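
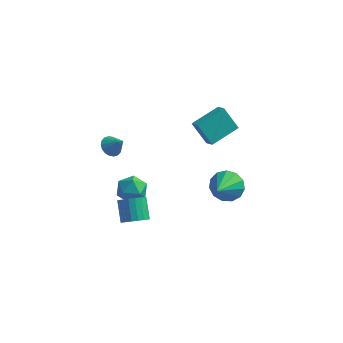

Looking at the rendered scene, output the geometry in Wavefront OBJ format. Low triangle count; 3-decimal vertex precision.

v 2.757 1.937 -2.28
v 3.618 1.622 -2.68
v 2.663 0.303 -1.2
v 3.755 1.918 -2.221
v 3.576 2.22 -1.78
v 3.136 2.432 -1.498
v 2.576 2.486 -1.464
v 2.074 2.366 -1.689
v 1.788 2.11 -2.102
v 1.81 1.799 -2.571
v 2.133 1.531 -2.948
v 2.654 1.392 -3.112
v 3.207 1.426 -3.013
v -2.306 -2.162 3.514
v -1.994 -1.627 3.352
v -1.594 -2.338 4.306
v -2.184 -1.535 3.543
v -2.397 -1.566 3.728
v -2.593 -1.715 3.871
v -2.732 -1.953 3.943
v -2.787 -2.233 3.93
v -2.746 -2.498 3.835
v -2.619 -2.697 3.676
v -2.429 -2.789 3.485
v -2.215 -2.758 3.299
v -2.019 -2.609 3.156
v -1.88 -2.371 3.084
v -1.826 -2.091 3.097
v -1.866 -1.826 3.193
v -2.146 2.093 -3.863
v -1.655 1.28 -3.983
v -3.185 1.34 -2.997
v -2.694 0.527 -3.117
v -2.326 1.234 -2.588
v -1.684 1.7 -3.123
v -3.156 0.92 -3.857
v -2.514 1.386 -4.392
v -2.28 0.555 -3.979
v -1.767 0.749 -3.194
v -3.073 1.871 -3.786
v -2.56 2.065 -3.001
v 1.42 2.519 0.597
v 1.888 2.024 1.035
v 0.527 2.763 1.828
v 0.996 2.269 2.266
v 2.464 3.931 1.074
v 2.933 3.437 1.512
v 1.572 4.176 2.305
v 2.04 3.681 2.743
v -1.54 -0.812 -4.015
v -0.971 -0.311 -4.2
v -1.452 0.593 -3.23
v -2.02 0.092 -3.045
v -1.228 -0.218 -4.414
v -1.709 0.685 -3.444
v -1.547 -0.243 -4.549
v -2.028 0.661 -3.578
v -1.864 -0.38 -4.578
v -2.345 0.523 -3.608
v -2.118 -0.603 -4.496
v -2.598 0.3 -3.526
v -2.256 -0.867 -4.318
v -2.737 0.036 -3.348
v -2.253 -1.12 -4.081
v -2.734 -0.217 -3.111
v -2.108 -1.313 -3.83
v -2.589 -0.409 -2.86
v -1.851 -1.405 -3.616
v -2.332 -0.502 -2.646
v -1.532 -1.381 -3.482
v -2.013 -0.477 -2.511
v -1.215 -1.243 -3.452
v -1.696 -0.34 -2.482
v -0.962 -1.02 -3.534
v -1.442 -0.117 -2.564
v -0.823 -0.756 -3.712
v -1.304 0.147 -2.742
v -0.826 -0.503 -3.949
v -1.307 0.4 -2.979
f 2 1 4
f 2 4 3
f 4 1 5
f 4 5 3
f 5 1 6
f 5 6 3
f 6 1 7
f 6 7 3
f 7 1 8
f 7 8 3
f 8 1 9
f 8 9 3
f 9 1 10
f 9 10 3
f 10 1 11
f 10 11 3
f 11 1 12
f 11 12 3
f 12 1 13
f 12 13 3
f 13 1 2
f 13 2 3
f 15 14 17
f 15 17 16
f 17 14 18
f 17 18 16
f 18 14 19
f 18 19 16
f 19 14 20
f 19 20 16
f 20 14 21
f 20 21 16
f 21 14 22
f 21 22 16
f 22 14 23
f 22 23 16
f 23 14 24
f 23 24 16
f 24 14 25
f 24 25 16
f 25 14 26
f 25 26 16
f 26 14 27
f 26 27 16
f 27 14 28
f 27 28 16
f 28 14 29
f 28 29 16
f 29 14 15
f 29 15 16
f 30 41 35
f 30 35 31
f 30 31 37
f 30 37 40
f 30 40 41
f 31 35 39
f 35 41 34
f 41 40 32
f 40 37 36
f 37 31 38
f 33 39 34
f 33 34 32
f 33 32 36
f 33 36 38
f 33 38 39
f 34 39 35
f 32 34 41
f 36 32 40
f 38 36 37
f 39 38 31
f 43 45 42
f 46 43 42
f 42 45 44
f 44 46 42
f 43 49 45
f 47 43 46
f 47 49 43
f 45 49 44
f 48 46 44
f 44 49 48
f 48 47 46
f 49 47 48
f 51 50 54
f 51 54 52
f 52 54 55
f 52 55 53
f 54 50 56
f 54 56 55
f 55 56 57
f 55 57 53
f 56 50 58
f 56 58 57
f 57 58 59
f 57 59 53
f 58 50 60
f 58 60 59
f 59 60 61
f 59 61 53
f 60 50 62
f 60 62 61
f 61 62 63
f 61 63 53
f 62 50 64
f 62 64 63
f 63 64 65
f 63 65 53
f 64 50 66
f 64 66 65
f 65 66 67
f 65 67 53
f 66 50 68
f 66 68 67
f 67 68 69
f 67 69 53
f 68 50 70
f 68 70 69
f 69 70 71
f 69 71 53
f 70 50 72
f 70 72 71
f 71 72 73
f 71 73 53
f 72 50 74
f 72 74 73
f 73 74 75
f 73 75 53
f 74 50 76
f 74 76 75
f 75 76 77
f 75 77 53
f 76 50 78
f 76 78 77
f 77 78 79
f 77 79 53
f 78 50 51
f 78 51 79
f 79 51 52
f 79 52 53



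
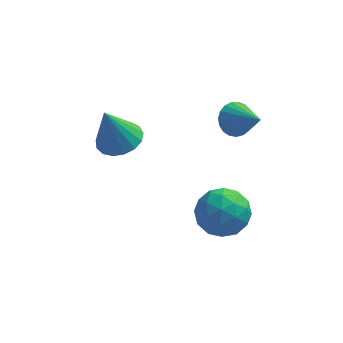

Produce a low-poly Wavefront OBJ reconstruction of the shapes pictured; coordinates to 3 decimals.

v 0.011 1.893 -1.218
v 0.645 2.192 -0.207
v 1.715 1.508 -2.173
v 2.349 1.807 -1.162
v 1.664 0.785 -1.179
v 0.611 1.023 -0.589
v 1.749 2.677 -1.791
v 0.696 2.915 -1.201
v 1.719 2.676 -0.561
v 1.667 1.507 -0.183
v 0.693 2.193 -2.197
v 0.641 1.024 -1.819
v 0.178 2.076 -0.629
v 2.182 1.624 -1.751
v 1.779 1.023 -1.761
v 2.152 1.199 -1.167
v 0.159 1.389 -0.854
v 0.531 1.564 -0.259
v 1.13 0.738 -0.831
v 1.829 2.136 -2.121
v 2.201 2.311 -1.526
v 0.208 2.501 -1.213
v 0.581 2.677 -0.619
v 1.23 2.962 -1.549
v 1.182 2.536 -0.242
v 2.184 2.31 -0.803
v 1.831 2.822 -1.173
v 1.212 2.962 -0.827
v 1.151 1.849 -0.02
v 2.153 1.623 -0.581
v 1.751 1.022 -0.592
v 1.132 1.162 -0.245
v 1.783 2.134 -0.228
v 0.207 2.077 -1.799
v 1.209 1.851 -2.36
v 1.228 2.538 -2.135
v 0.609 2.678 -1.788
v 0.176 1.39 -1.577
v 1.178 1.164 -2.138
v 1.148 0.738 -1.553
v 0.529 0.878 -1.207
v 0.577 1.566 -2.152
v 1.553 3.651 3.315
v 2.23 3.838 2.872
v 2.567 2.569 4.405
v 2.232 4.084 3.114
v 2.117 4.255 3.39
v 1.904 4.322 3.654
v 1.631 4.272 3.859
v 1.344 4.116 3.97
v 1.094 3.878 3.967
v 0.923 3.602 3.852
v 0.861 3.333 3.644
v 0.918 3.12 3.379
v 1.086 2.998 3.103
v 1.334 2.989 2.863
v 1.62 3.095 2.702
v 1.895 3.296 2.646
v 2.111 3.559 2.706
v -3.13 3.41 1.916
v -2.43 2.677 2.027
v -3.69 3.17 3.864
v -2.191 3.086 2.146
v -2.167 3.569 2.212
v -2.364 4.015 2.211
v -2.737 4.323 2.142
v -3.2 4.422 2.021
v -3.646 4.289 1.876
v -3.975 3.954 1.741
v -4.11 3.495 1.646
v -4.021 3.016 1.612
v -3.728 2.627 1.649
v -3.298 2.418 1.746
v -2.829 2.436 1.883
f 1 38 17
f 38 12 41
f 17 41 6
f 38 41 17
f 1 17 13
f 17 6 18
f 13 18 2
f 17 18 13
f 1 13 22
f 13 2 23
f 22 23 8
f 13 23 22
f 1 22 34
f 22 8 37
f 34 37 11
f 22 37 34
f 1 34 38
f 34 11 42
f 38 42 12
f 34 42 38
f 2 18 29
f 18 6 32
f 29 32 10
f 18 32 29
f 6 41 19
f 41 12 40
f 19 40 5
f 41 40 19
f 12 42 39
f 42 11 35
f 39 35 3
f 42 35 39
f 11 37 36
f 37 8 24
f 36 24 7
f 37 24 36
f 8 23 28
f 23 2 25
f 28 25 9
f 23 25 28
f 4 30 16
f 30 10 31
f 16 31 5
f 30 31 16
f 4 16 14
f 16 5 15
f 14 15 3
f 16 15 14
f 4 14 21
f 14 3 20
f 21 20 7
f 14 20 21
f 4 21 26
f 21 7 27
f 26 27 9
f 21 27 26
f 4 26 30
f 26 9 33
f 30 33 10
f 26 33 30
f 5 31 19
f 31 10 32
f 19 32 6
f 31 32 19
f 3 15 39
f 15 5 40
f 39 40 12
f 15 40 39
f 7 20 36
f 20 3 35
f 36 35 11
f 20 35 36
f 9 27 28
f 27 7 24
f 28 24 8
f 27 24 28
f 10 33 29
f 33 9 25
f 29 25 2
f 33 25 29
f 44 43 46
f 44 46 45
f 46 43 47
f 46 47 45
f 47 43 48
f 47 48 45
f 48 43 49
f 48 49 45
f 49 43 50
f 49 50 45
f 50 43 51
f 50 51 45
f 51 43 52
f 51 52 45
f 52 43 53
f 52 53 45
f 53 43 54
f 53 54 45
f 54 43 55
f 54 55 45
f 55 43 56
f 55 56 45
f 56 43 57
f 56 57 45
f 57 43 58
f 57 58 45
f 58 43 59
f 58 59 45
f 59 43 44
f 59 44 45
f 61 60 63
f 61 63 62
f 63 60 64
f 63 64 62
f 64 60 65
f 64 65 62
f 65 60 66
f 65 66 62
f 66 60 67
f 66 67 62
f 67 60 68
f 67 68 62
f 68 60 69
f 68 69 62
f 69 60 70
f 69 70 62
f 70 60 71
f 70 71 62
f 71 60 72
f 71 72 62
f 72 60 73
f 72 73 62
f 73 60 74
f 73 74 62
f 74 60 61
f 74 61 62



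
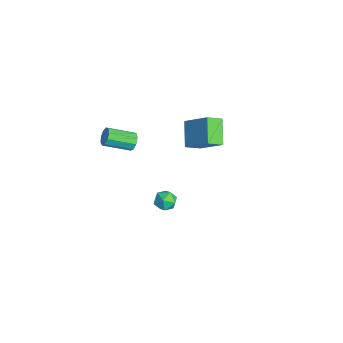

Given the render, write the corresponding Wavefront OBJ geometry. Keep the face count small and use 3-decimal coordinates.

v -3.625 0.898 -4.123
v -3.421 0.007 -3.586
v -4.91 1.192 -3.147
v -4.706 0.301 -2.61
v -2.514 1.859 -2.95
v -2.31 0.968 -2.413
v -3.799 2.153 -1.974
v -3.595 1.262 -1.437
v -3.315 -2.831 -2.3
v -3.075 -2.649 -1.816
v -3.245 -4.128 -1.176
v -3.485 -4.309 -1.66
v -3.461 -2.598 -1.8
v -3.631 -4.077 -1.161
v -3.779 -2.656 -2.019
v -3.949 -4.135 -1.379
v -3.88 -2.796 -2.368
v -4.049 -4.274 -1.729
v -3.717 -2.952 -2.686
v -3.886 -4.43 -2.046
v -3.365 -3.051 -2.823
v -3.535 -4.53 -2.183
v -2.991 -3.048 -2.715
v -3.16 -4.526 -2.075
v -2.768 -2.942 -2.413
v -2.937 -4.421 -1.773
v -2.801 -2.785 -2.058
v -2.971 -4.264 -1.418
v 3.088 -2.39 -0.309
v 3.617 -2.285 -0.694
v 2.683 -3.055 -1.046
v 3.212 -2.95 -1.431
v 3.276 -3.287 -0.864
v 3.526 -2.876 -0.409
v 2.774 -2.464 -1.331
v 3.024 -2.053 -0.876
v 3.423 -2.331 -1.326
v 3.733 -2.84 -1.037
v 2.567 -2.5 -0.703
v 2.877 -3.009 -0.414
f 2 4 1
f 5 2 1
f 1 4 3
f 3 5 1
f 2 8 4
f 6 2 5
f 6 8 2
f 4 8 3
f 7 5 3
f 3 8 7
f 7 6 5
f 8 6 7
f 10 9 13
f 10 13 11
f 11 13 14
f 11 14 12
f 13 9 15
f 13 15 14
f 14 15 16
f 14 16 12
f 15 9 17
f 15 17 16
f 16 17 18
f 16 18 12
f 17 9 19
f 17 19 18
f 18 19 20
f 18 20 12
f 19 9 21
f 19 21 20
f 20 21 22
f 20 22 12
f 21 9 23
f 21 23 22
f 22 23 24
f 22 24 12
f 23 9 25
f 23 25 24
f 24 25 26
f 24 26 12
f 25 9 27
f 25 27 26
f 26 27 28
f 26 28 12
f 27 9 10
f 27 10 28
f 28 10 11
f 28 11 12
f 29 40 34
f 29 34 30
f 29 30 36
f 29 36 39
f 29 39 40
f 30 34 38
f 34 40 33
f 40 39 31
f 39 36 35
f 36 30 37
f 32 38 33
f 32 33 31
f 32 31 35
f 32 35 37
f 32 37 38
f 33 38 34
f 31 33 40
f 35 31 39
f 37 35 36
f 38 37 30



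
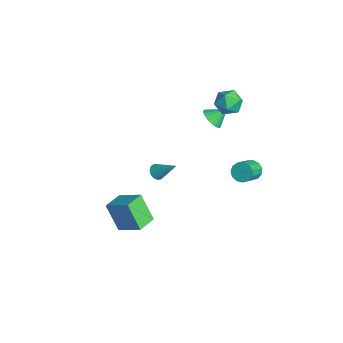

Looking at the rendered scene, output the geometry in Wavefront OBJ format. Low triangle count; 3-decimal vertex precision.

v 2.556 3.882 0.619
v 2.86 4.408 0.902
v 3.628 3.524 1.723
v 3.324 2.998 1.441
v 2.554 4.337 1.111
v 3.322 3.453 1.932
v 2.249 4.121 1.164
v 3.016 3.237 1.986
v 2.041 3.83 1.045
v 2.809 2.946 1.866
v 1.997 3.555 0.79
v 2.764 2.671 1.611
v 2.13 3.384 0.481
v 2.898 2.5 1.302
v 2.399 3.371 0.216
v 3.166 2.487 1.037
v 2.718 3.52 0.079
v 3.485 2.636 0.9
v 2.985 3.784 0.114
v 3.752 2.9 0.935
v 3.116 4.08 0.309
v 3.884 3.196 1.13
v 3.07 4.312 0.603
v 3.837 3.428 1.424
v -1.485 4.308 4.262
v -0.564 4.308 4.093
v -1.696 3.352 3.107
v -0.775 3.352 2.938
v -1.109 2.948 3.714
v -0.979 3.539 4.427
v -1.281 4.121 2.773
v -1.151 4.712 3.486
v -0.438 4.193 3.173
v -0.332 3.467 3.754
v -1.928 4.193 3.446
v -1.822 3.467 4.027
v -2.234 -0.135 -2.807
v -1.988 0.157 -3.217
v -1.306 0.735 -1.633
v -2.173 0.289 -3.168
v -2.369 0.348 -3.057
v -2.542 0.323 -2.902
v -2.661 0.22 -2.731
v -2.706 0.055 -2.573
v -2.67 -0.143 -2.456
v -2.558 -0.339 -2.399
v -2.39 -0.5 -2.412
v -2.195 -0.598 -2.494
v -2.007 -0.615 -2.63
v -1.858 -0.55 -2.796
v -1.774 -0.412 -2.965
v -1.769 -0.227 -3.105
v -1.845 -0.026 -3.195
v -2.21 3.247 1.259
v -1.491 3.37 1.014
v -2.11 4.133 2.001
v -1.661 3.555 0.816
v -1.926 3.688 0.695
v -2.24 3.743 0.671
v -2.549 3.714 0.748
v -2.8 3.603 0.914
v -2.949 3.431 1.14
v -2.97 3.227 1.386
v -2.859 3.027 1.61
v -2.637 2.865 1.773
v -2.341 2.768 1.848
v -2.022 2.755 1.82
v -1.736 2.827 1.696
v -1.532 2.971 1.496
v -1.445 3.163 1.255
v 3.623 -4.322 -1.193
v 2.772 -4.768 0.388
v 2.892 -3.314 -1.303
v 2.041 -3.76 0.279
v 4.739 -3.42 -0.339
v 3.888 -3.866 1.243
v 4.008 -2.412 -0.448
v 3.157 -2.858 1.133
f 2 1 5
f 2 5 3
f 3 5 6
f 3 6 4
f 5 1 7
f 5 7 6
f 6 7 8
f 6 8 4
f 7 1 9
f 7 9 8
f 8 9 10
f 8 10 4
f 9 1 11
f 9 11 10
f 10 11 12
f 10 12 4
f 11 1 13
f 11 13 12
f 12 13 14
f 12 14 4
f 13 1 15
f 13 15 14
f 14 15 16
f 14 16 4
f 15 1 17
f 15 17 16
f 16 17 18
f 16 18 4
f 17 1 19
f 17 19 18
f 18 19 20
f 18 20 4
f 19 1 21
f 19 21 20
f 20 21 22
f 20 22 4
f 21 1 23
f 21 23 22
f 22 23 24
f 22 24 4
f 23 1 2
f 23 2 24
f 24 2 3
f 24 3 4
f 25 36 30
f 25 30 26
f 25 26 32
f 25 32 35
f 25 35 36
f 26 30 34
f 30 36 29
f 36 35 27
f 35 32 31
f 32 26 33
f 28 34 29
f 28 29 27
f 28 27 31
f 28 31 33
f 28 33 34
f 29 34 30
f 27 29 36
f 31 27 35
f 33 31 32
f 34 33 26
f 38 37 40
f 38 40 39
f 40 37 41
f 40 41 39
f 41 37 42
f 41 42 39
f 42 37 43
f 42 43 39
f 43 37 44
f 43 44 39
f 44 37 45
f 44 45 39
f 45 37 46
f 45 46 39
f 46 37 47
f 46 47 39
f 47 37 48
f 47 48 39
f 48 37 49
f 48 49 39
f 49 37 50
f 49 50 39
f 50 37 51
f 50 51 39
f 51 37 52
f 51 52 39
f 52 37 53
f 52 53 39
f 53 37 38
f 53 38 39
f 55 54 57
f 55 57 56
f 57 54 58
f 57 58 56
f 58 54 59
f 58 59 56
f 59 54 60
f 59 60 56
f 60 54 61
f 60 61 56
f 61 54 62
f 61 62 56
f 62 54 63
f 62 63 56
f 63 54 64
f 63 64 56
f 64 54 65
f 64 65 56
f 65 54 66
f 65 66 56
f 66 54 67
f 66 67 56
f 67 54 68
f 67 68 56
f 68 54 69
f 68 69 56
f 69 54 70
f 69 70 56
f 70 54 55
f 70 55 56
f 72 74 71
f 75 72 71
f 71 74 73
f 73 75 71
f 72 78 74
f 76 72 75
f 76 78 72
f 74 78 73
f 77 75 73
f 73 78 77
f 77 76 75
f 78 76 77



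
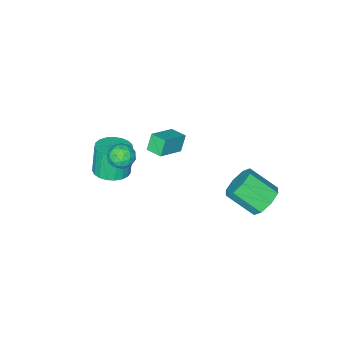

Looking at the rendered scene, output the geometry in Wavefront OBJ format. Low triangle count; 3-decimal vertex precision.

v -3.077 3.546 -1.448
v -2.246 3.599 -1.906
v -1.593 2.307 -0.87
v -2.423 2.254 -0.412
v -2.276 4.044 -1.331
v -1.623 2.752 -0.296
v -2.775 4.197 -0.825
v -2.122 2.905 0.21
v -3.451 3.969 -0.684
v -2.797 2.677 0.352
v -3.907 3.493 -0.99
v -3.254 2.201 0.046
v -3.877 3.048 -1.564
v -3.224 1.756 -0.529
v -3.378 2.895 -2.07
v -2.725 1.603 -1.035
v -2.703 3.123 -2.212
v -2.049 1.831 -1.176
v 2.039 -1.829 0.473
v 2.92 -1.661 0.679
v 2.582 -1.844 2.273
v 1.701 -2.011 2.067
v 2.768 -1.31 0.687
v 2.43 -1.493 2.281
v 2.49 -1.049 0.658
v 2.152 -1.231 2.252
v 2.135 -0.922 0.597
v 1.796 -1.105 2.191
v 1.762 -0.952 0.515
v 1.424 -1.135 2.109
v 1.438 -1.134 0.425
v 1.099 -1.317 2.019
v 1.217 -1.436 0.343
v 0.879 -1.619 1.938
v 1.139 -1.806 0.284
v 0.801 -1.988 1.879
v 1.216 -2.179 0.258
v 0.878 -2.362 1.852
v 1.436 -2.492 0.269
v 1.097 -2.675 1.863
v 1.76 -2.691 0.315
v 1.421 -2.874 1.909
v 2.132 -2.74 0.388
v 1.794 -2.923 1.982
v 2.488 -2.632 0.476
v 2.15 -2.814 2.07
v 2.767 -2.384 0.564
v 2.428 -2.567 2.158
v 2.919 -2.041 0.635
v 2.581 -2.224 2.23
v -3.157 -3.668 -2.652
v -3.6 -3.804 -1.743
v -3.272 -2.759 -2.572
v -3.715 -2.895 -1.663
v -1.685 -3.545 -1.917
v -2.128 -3.681 -1.008
v -1.8 -2.636 -1.837
v -2.243 -2.772 -0.928
v 2.519 0.39 3.385
v 2.854 0.116 3.968
v 2.506 -0.676 2.892
v 2.841 -0.95 3.475
v 2.155 -0.717 3.526
v 2.164 -0.059 3.831
v 3.196 -0.501 3.029
v 3.205 0.157 3.334
v 3.273 -0.434 3.748
v 2.629 -0.568 4.055
v 2.731 0.008 2.805
v 2.087 -0.126 3.112
v 2.688 0.346 3.72
v 2.672 -0.906 3.14
v 2.269 -0.77 3.171
v 2.466 -0.931 3.513
v 2.282 0.243 3.639
v 2.479 0.083 3.982
v 2.068 -0.407 3.722
v 2.881 -0.643 2.878
v 3.078 -0.803 3.221
v 2.894 0.371 3.347
v 3.091 0.21 3.689
v 3.292 -0.153 3.138
v 3.131 -0.138 3.933
v 3.123 -0.764 3.643
v 3.332 -0.501 3.381
v 3.337 -0.114 3.56
v 2.753 -0.217 4.113
v 2.745 -0.843 3.824
v 2.342 -0.707 3.854
v 2.347 -0.32 4.033
v 2.999 -0.54 3.984
v 2.615 0.283 3.036
v 2.607 -0.343 2.747
v 3.013 -0.24 2.827
v 3.018 0.147 3.006
v 2.237 0.204 3.217
v 2.229 -0.422 2.927
v 2.023 -0.446 3.3
v 2.028 -0.059 3.479
v 2.361 -0.02 2.876
f 2 1 5
f 2 5 3
f 3 5 6
f 3 6 4
f 5 1 7
f 5 7 6
f 6 7 8
f 6 8 4
f 7 1 9
f 7 9 8
f 8 9 10
f 8 10 4
f 9 1 11
f 9 11 10
f 10 11 12
f 10 12 4
f 11 1 13
f 11 13 12
f 12 13 14
f 12 14 4
f 13 1 15
f 13 15 14
f 14 15 16
f 14 16 4
f 15 1 17
f 15 17 16
f 16 17 18
f 16 18 4
f 17 1 2
f 17 2 18
f 18 2 3
f 18 3 4
f 20 19 23
f 20 23 21
f 21 23 24
f 21 24 22
f 23 19 25
f 23 25 24
f 24 25 26
f 24 26 22
f 25 19 27
f 25 27 26
f 26 27 28
f 26 28 22
f 27 19 29
f 27 29 28
f 28 29 30
f 28 30 22
f 29 19 31
f 29 31 30
f 30 31 32
f 30 32 22
f 31 19 33
f 31 33 32
f 32 33 34
f 32 34 22
f 33 19 35
f 33 35 34
f 34 35 36
f 34 36 22
f 35 19 37
f 35 37 36
f 36 37 38
f 36 38 22
f 37 19 39
f 37 39 38
f 38 39 40
f 38 40 22
f 39 19 41
f 39 41 40
f 40 41 42
f 40 42 22
f 41 19 43
f 41 43 42
f 42 43 44
f 42 44 22
f 43 19 45
f 43 45 44
f 44 45 46
f 44 46 22
f 45 19 47
f 45 47 46
f 46 47 48
f 46 48 22
f 47 19 49
f 47 49 48
f 48 49 50
f 48 50 22
f 49 19 20
f 49 20 50
f 50 20 21
f 50 21 22
f 52 54 51
f 55 52 51
f 51 54 53
f 53 55 51
f 52 58 54
f 56 52 55
f 56 58 52
f 54 58 53
f 57 55 53
f 53 58 57
f 57 56 55
f 58 56 57
f 59 96 75
f 96 70 99
f 75 99 64
f 96 99 75
f 59 75 71
f 75 64 76
f 71 76 60
f 75 76 71
f 59 71 80
f 71 60 81
f 80 81 66
f 71 81 80
f 59 80 92
f 80 66 95
f 92 95 69
f 80 95 92
f 59 92 96
f 92 69 100
f 96 100 70
f 92 100 96
f 60 76 87
f 76 64 90
f 87 90 68
f 76 90 87
f 64 99 77
f 99 70 98
f 77 98 63
f 99 98 77
f 70 100 97
f 100 69 93
f 97 93 61
f 100 93 97
f 69 95 94
f 95 66 82
f 94 82 65
f 95 82 94
f 66 81 86
f 81 60 83
f 86 83 67
f 81 83 86
f 62 88 74
f 88 68 89
f 74 89 63
f 88 89 74
f 62 74 72
f 74 63 73
f 72 73 61
f 74 73 72
f 62 72 79
f 72 61 78
f 79 78 65
f 72 78 79
f 62 79 84
f 79 65 85
f 84 85 67
f 79 85 84
f 62 84 88
f 84 67 91
f 88 91 68
f 84 91 88
f 63 89 77
f 89 68 90
f 77 90 64
f 89 90 77
f 61 73 97
f 73 63 98
f 97 98 70
f 73 98 97
f 65 78 94
f 78 61 93
f 94 93 69
f 78 93 94
f 67 85 86
f 85 65 82
f 86 82 66
f 85 82 86
f 68 91 87
f 91 67 83
f 87 83 60
f 91 83 87



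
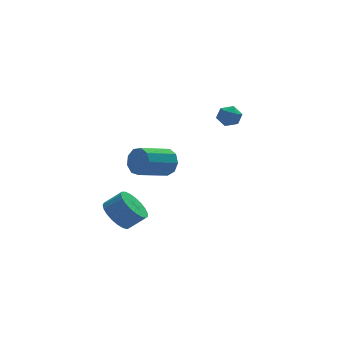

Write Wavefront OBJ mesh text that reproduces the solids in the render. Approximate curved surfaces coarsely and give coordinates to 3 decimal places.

v -3.682 -3.568 -1.419
v -2.963 -3.468 -2.205
v -2.04 -3.673 -1.388
v -2.758 -3.772 -0.601
v -3 -3.049 -2.059
v -2.076 -3.254 -1.242
v -3.154 -2.72 -1.803
v -2.23 -2.925 -0.986
v -3.399 -2.537 -1.48
v -2.476 -2.742 -0.662
v -3.694 -2.533 -1.146
v -2.77 -2.738 -0.329
v -3.986 -2.707 -0.86
v -3.062 -2.912 -0.042
v -4.225 -3.031 -0.67
v -3.302 -3.235 0.148
v -4.371 -3.447 -0.609
v -3.448 -3.651 0.208
v -4.398 -3.884 -0.689
v -3.474 -4.088 0.128
v -4.3 -4.266 -0.895
v -3.377 -4.471 -0.077
v -4.096 -4.528 -1.191
v -3.173 -4.732 -0.374
v -3.82 -4.623 -1.527
v -2.897 -4.828 -0.709
v -3.52 -4.536 -1.844
v -2.597 -4.741 -1.026
v -3.248 -4.282 -2.087
v -2.325 -4.487 -1.27
v -3.051 -3.904 -2.215
v -2.128 -4.109 -1.398
v -0.199 -0.005 0.481
v 0.23 -0.375 1.218
v -1.512 -1.166 1.836
v -1.941 -0.795 1.099
v 0.017 0.207 1.361
v -1.725 -0.584 1.978
v -0.298 0.69 1.092
v -2.04 -0.101 1.709
v -0.566 0.848 0.537
v -2.308 0.057 1.154
v -0.663 0.607 -0.044
v -2.405 -0.183 0.574
v -0.542 0.08 -0.379
v -2.284 -0.711 0.238
v -0.261 -0.487 -0.311
v -2.003 -1.277 0.306
v 0.049 -0.828 0.127
v -1.693 -1.618 0.744
v 0.243 -0.784 0.731
v -1.499 -1.574 1.348
v 3.453 2.588 3.094
v 4.157 2.751 2.779
v 3.483 1.429 2.561
v 4.187 1.592 2.246
v 4.115 1.5 3.026
v 4.097 2.216 3.356
v 3.543 1.964 1.984
v 3.525 2.68 2.314
v 4.213 2.365 2.094
v 4.567 2.078 2.738
v 3.073 2.102 2.602
v 3.427 1.815 3.246
f 2 1 5
f 2 5 3
f 3 5 6
f 3 6 4
f 5 1 7
f 5 7 6
f 6 7 8
f 6 8 4
f 7 1 9
f 7 9 8
f 8 9 10
f 8 10 4
f 9 1 11
f 9 11 10
f 10 11 12
f 10 12 4
f 11 1 13
f 11 13 12
f 12 13 14
f 12 14 4
f 13 1 15
f 13 15 14
f 14 15 16
f 14 16 4
f 15 1 17
f 15 17 16
f 16 17 18
f 16 18 4
f 17 1 19
f 17 19 18
f 18 19 20
f 18 20 4
f 19 1 21
f 19 21 20
f 20 21 22
f 20 22 4
f 21 1 23
f 21 23 22
f 22 23 24
f 22 24 4
f 23 1 25
f 23 25 24
f 24 25 26
f 24 26 4
f 25 1 27
f 25 27 26
f 26 27 28
f 26 28 4
f 27 1 29
f 27 29 28
f 28 29 30
f 28 30 4
f 29 1 31
f 29 31 30
f 30 31 32
f 30 32 4
f 31 1 2
f 31 2 32
f 32 2 3
f 32 3 4
f 34 33 37
f 34 37 35
f 35 37 38
f 35 38 36
f 37 33 39
f 37 39 38
f 38 39 40
f 38 40 36
f 39 33 41
f 39 41 40
f 40 41 42
f 40 42 36
f 41 33 43
f 41 43 42
f 42 43 44
f 42 44 36
f 43 33 45
f 43 45 44
f 44 45 46
f 44 46 36
f 45 33 47
f 45 47 46
f 46 47 48
f 46 48 36
f 47 33 49
f 47 49 48
f 48 49 50
f 48 50 36
f 49 33 51
f 49 51 50
f 50 51 52
f 50 52 36
f 51 33 34
f 51 34 52
f 52 34 35
f 52 35 36
f 53 64 58
f 53 58 54
f 53 54 60
f 53 60 63
f 53 63 64
f 54 58 62
f 58 64 57
f 64 63 55
f 63 60 59
f 60 54 61
f 56 62 57
f 56 57 55
f 56 55 59
f 56 59 61
f 56 61 62
f 57 62 58
f 55 57 64
f 59 55 63
f 61 59 60
f 62 61 54



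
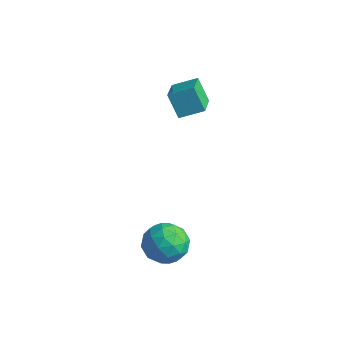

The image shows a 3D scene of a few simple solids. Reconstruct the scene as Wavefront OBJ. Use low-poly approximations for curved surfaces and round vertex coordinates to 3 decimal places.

v -0.023 -3.724 -2.698
v 0.742 -3.352 -3.616
v 1.578 -4.268 -1.584
v 2.343 -3.896 -2.502
v 1.688 -3.051 -1.851
v 0.699 -2.715 -2.54
v 1.621 -4.905 -2.66
v 0.632 -4.569 -3.349
v 1.758 -4.082 -3.592
v 1.8 -2.936 -3.092
v 0.52 -4.684 -2.108
v 0.562 -3.538 -1.608
v 0.219 -3.491 -3.255
v 2.101 -4.129 -1.945
v 1.716 -3.633 -1.563
v 2.166 -3.414 -2.102
v 0.194 -3.116 -2.623
v 0.643 -2.897 -3.162
v 1.199 -2.72 -2.125
v 1.677 -4.723 -2.038
v 2.126 -4.504 -2.577
v 0.154 -4.206 -3.098
v 0.604 -3.987 -3.637
v 1.121 -4.9 -3.075
v 1.266 -3.701 -3.78
v 2.207 -4.02 -3.125
v 1.783 -4.614 -3.218
v 1.201 -4.416 -3.623
v 1.29 -3.027 -3.486
v 2.231 -3.346 -2.832
v 1.846 -2.85 -2.449
v 1.265 -2.652 -2.854
v 1.888 -3.456 -3.472
v 0.089 -4.274 -2.368
v 1.03 -4.593 -1.714
v 1.055 -4.968 -2.346
v 0.474 -4.77 -2.751
v 0.113 -3.6 -2.075
v 1.054 -3.919 -1.42
v 1.119 -3.204 -1.577
v 0.537 -3.006 -1.982
v 0.432 -4.164 -1.728
v -4.113 0.865 2.821
v -3.263 1.88 3.363
v -5.32 2.216 2.184
v -4.47 3.23 2.726
v -3.33 0.93 1.474
v -2.48 1.944 2.016
v -4.537 2.28 0.837
v -3.687 3.295 1.379
f 1 38 17
f 38 12 41
f 17 41 6
f 38 41 17
f 1 17 13
f 17 6 18
f 13 18 2
f 17 18 13
f 1 13 22
f 13 2 23
f 22 23 8
f 13 23 22
f 1 22 34
f 22 8 37
f 34 37 11
f 22 37 34
f 1 34 38
f 34 11 42
f 38 42 12
f 34 42 38
f 2 18 29
f 18 6 32
f 29 32 10
f 18 32 29
f 6 41 19
f 41 12 40
f 19 40 5
f 41 40 19
f 12 42 39
f 42 11 35
f 39 35 3
f 42 35 39
f 11 37 36
f 37 8 24
f 36 24 7
f 37 24 36
f 8 23 28
f 23 2 25
f 28 25 9
f 23 25 28
f 4 30 16
f 30 10 31
f 16 31 5
f 30 31 16
f 4 16 14
f 16 5 15
f 14 15 3
f 16 15 14
f 4 14 21
f 14 3 20
f 21 20 7
f 14 20 21
f 4 21 26
f 21 7 27
f 26 27 9
f 21 27 26
f 4 26 30
f 26 9 33
f 30 33 10
f 26 33 30
f 5 31 19
f 31 10 32
f 19 32 6
f 31 32 19
f 3 15 39
f 15 5 40
f 39 40 12
f 15 40 39
f 7 20 36
f 20 3 35
f 36 35 11
f 20 35 36
f 9 27 28
f 27 7 24
f 28 24 8
f 27 24 28
f 10 33 29
f 33 9 25
f 29 25 2
f 33 25 29
f 44 46 43
f 47 44 43
f 43 46 45
f 45 47 43
f 44 50 46
f 48 44 47
f 48 50 44
f 46 50 45
f 49 47 45
f 45 50 49
f 49 48 47
f 50 48 49



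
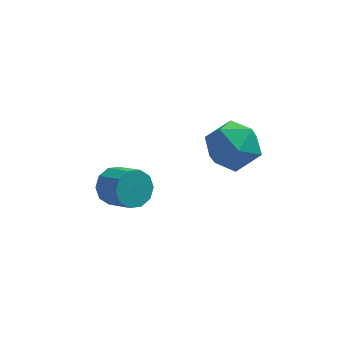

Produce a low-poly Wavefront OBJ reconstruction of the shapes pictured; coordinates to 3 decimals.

v 0.361 -0.463 0.054
v 1.043 -0.151 -0.488
v 1.237 -1.589 0.508
v 1.919 -1.277 -0.034
v 1.664 -0.794 0.713
v 1.123 -0.098 0.433
v 1.157 -1.642 -0.413
v 0.616 -0.946 -0.693
v 1.535 -0.879 -0.776
v 1.848 -0.356 -0.081
v 0.432 -1.384 0.101
v 0.745 -0.861 0.796
v -2.263 0.749 -3.535
v -1.803 1.225 -3.427
v -1.198 0.506 -2.836
v -1.657 0.031 -2.945
v -2.081 1.243 -3.121
v -1.476 0.525 -2.53
v -2.428 1.073 -2.973
v -1.823 0.354 -2.382
v -2.712 0.779 -3.039
v -2.107 0.06 -2.448
v -2.824 0.474 -3.296
v -2.219 -0.245 -2.705
v -2.722 0.274 -3.644
v -2.117 -0.445 -3.053
v -2.444 0.255 -3.95
v -1.839 -0.463 -3.359
v -2.097 0.426 -4.098
v -1.492 -0.293 -3.507
v -1.813 0.72 -4.032
v -1.208 0.001 -3.441
v -1.701 1.025 -3.775
v -1.096 0.306 -3.184
f 1 12 6
f 1 6 2
f 1 2 8
f 1 8 11
f 1 11 12
f 2 6 10
f 6 12 5
f 12 11 3
f 11 8 7
f 8 2 9
f 4 10 5
f 4 5 3
f 4 3 7
f 4 7 9
f 4 9 10
f 5 10 6
f 3 5 12
f 7 3 11
f 9 7 8
f 10 9 2
f 14 13 17
f 14 17 15
f 15 17 18
f 15 18 16
f 17 13 19
f 17 19 18
f 18 19 20
f 18 20 16
f 19 13 21
f 19 21 20
f 20 21 22
f 20 22 16
f 21 13 23
f 21 23 22
f 22 23 24
f 22 24 16
f 23 13 25
f 23 25 24
f 24 25 26
f 24 26 16
f 25 13 27
f 25 27 26
f 26 27 28
f 26 28 16
f 27 13 29
f 27 29 28
f 28 29 30
f 28 30 16
f 29 13 31
f 29 31 30
f 30 31 32
f 30 32 16
f 31 13 33
f 31 33 32
f 32 33 34
f 32 34 16
f 33 13 14
f 33 14 34
f 34 14 15
f 34 15 16



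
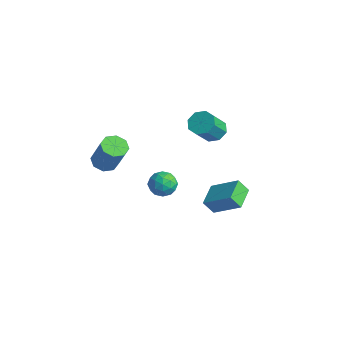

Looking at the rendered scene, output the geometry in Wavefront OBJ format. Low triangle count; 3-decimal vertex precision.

v -3.202 3.252 -1.075
v -2.927 2.815 -1.547
v -2.562 1.891 -0.477
v -2.838 2.328 -0.005
v -2.569 3.169 -1.362
v -2.205 2.245 -0.293
v -2.583 3.572 -1.009
v -2.219 2.648 0.06
v -2.96 3.788 -0.695
v -2.595 2.863 0.375
v -3.478 3.689 -0.603
v -3.113 2.765 0.467
v -3.835 3.335 -0.787
v -3.471 2.411 0.282
v -3.821 2.932 -1.14
v -3.457 2.008 -0.071
v -3.445 2.717 -1.455
v -3.08 1.792 -0.385
v -2.639 0.099 -2.74
v -2.003 0.399 -2.92
v -2.097 -0.919 -2.52
v -1.461 -0.619 -2.7
v -1.802 -0.411 -2.094
v -2.137 0.218 -2.23
v -1.963 -0.738 -3.21
v -2.298 -0.109 -3.346
v -1.585 -0.119 -3.21
v -1.486 0.083 -2.52
v -2.614 -0.603 -2.92
v -2.515 -0.401 -2.23
v -2.368 0.338 -2.85
v -1.732 -0.858 -2.59
v -1.932 -0.736 -2.235
v -1.558 -0.56 -2.34
v -2.447 0.232 -2.444
v -2.073 0.408 -2.55
v -1.955 -0.068 -2.064
v -2.027 -0.928 -2.89
v -1.653 -0.752 -2.996
v -2.542 0.04 -3.1
v -2.168 0.216 -3.205
v -2.145 -0.452 -3.376
v -1.749 0.21 -3.126
v -1.431 -0.388 -2.996
v -1.726 -0.458 -3.296
v -1.922 -0.088 -3.376
v -1.691 0.329 -2.72
v -1.372 -0.269 -2.591
v -1.573 -0.147 -2.235
v -1.769 0.223 -2.315
v -1.445 0.025 -2.891
v -2.728 -0.251 -2.849
v -2.409 -0.849 -2.72
v -2.331 -0.743 -3.125
v -2.527 -0.373 -3.205
v -2.669 -0.132 -2.444
v -2.351 -0.73 -2.314
v -2.178 -0.432 -2.064
v -2.374 -0.062 -2.144
v -2.655 -0.545 -2.549
v -0.427 0.844 -3.459
v 0.749 1.513 -2.605
v -1.183 1.794 -3.161
v -0.007 2.463 -2.308
v -0.173 1.257 -4.132
v 1.003 1.926 -3.279
v -0.929 2.207 -3.835
v 0.247 2.876 -2.981
v -2.39 -3.056 -0.229
v -1.919 -3.421 -0.489
v -1.079 -3.389 0.989
v -1.55 -3.024 1.249
v -1.836 -2.934 -0.546
v -0.996 -2.902 0.932
v -2.078 -2.518 -0.418
v -1.238 -2.486 1.06
v -2.502 -2.418 -0.179
v -1.663 -2.386 1.299
v -2.861 -2.691 0.031
v -2.021 -2.659 1.509
v -2.944 -3.178 0.088
v -2.104 -3.146 1.566
v -2.702 -3.594 -0.04
v -1.862 -3.562 1.438
v -2.277 -3.694 -0.279
v -1.438 -3.662 1.199
f 2 1 5
f 2 5 3
f 3 5 6
f 3 6 4
f 5 1 7
f 5 7 6
f 6 7 8
f 6 8 4
f 7 1 9
f 7 9 8
f 8 9 10
f 8 10 4
f 9 1 11
f 9 11 10
f 10 11 12
f 10 12 4
f 11 1 13
f 11 13 12
f 12 13 14
f 12 14 4
f 13 1 15
f 13 15 14
f 14 15 16
f 14 16 4
f 15 1 17
f 15 17 16
f 16 17 18
f 16 18 4
f 17 1 2
f 17 2 18
f 18 2 3
f 18 3 4
f 19 56 35
f 56 30 59
f 35 59 24
f 56 59 35
f 19 35 31
f 35 24 36
f 31 36 20
f 35 36 31
f 19 31 40
f 31 20 41
f 40 41 26
f 31 41 40
f 19 40 52
f 40 26 55
f 52 55 29
f 40 55 52
f 19 52 56
f 52 29 60
f 56 60 30
f 52 60 56
f 20 36 47
f 36 24 50
f 47 50 28
f 36 50 47
f 24 59 37
f 59 30 58
f 37 58 23
f 59 58 37
f 30 60 57
f 60 29 53
f 57 53 21
f 60 53 57
f 29 55 54
f 55 26 42
f 54 42 25
f 55 42 54
f 26 41 46
f 41 20 43
f 46 43 27
f 41 43 46
f 22 48 34
f 48 28 49
f 34 49 23
f 48 49 34
f 22 34 32
f 34 23 33
f 32 33 21
f 34 33 32
f 22 32 39
f 32 21 38
f 39 38 25
f 32 38 39
f 22 39 44
f 39 25 45
f 44 45 27
f 39 45 44
f 22 44 48
f 44 27 51
f 48 51 28
f 44 51 48
f 23 49 37
f 49 28 50
f 37 50 24
f 49 50 37
f 21 33 57
f 33 23 58
f 57 58 30
f 33 58 57
f 25 38 54
f 38 21 53
f 54 53 29
f 38 53 54
f 27 45 46
f 45 25 42
f 46 42 26
f 45 42 46
f 28 51 47
f 51 27 43
f 47 43 20
f 51 43 47
f 62 64 61
f 65 62 61
f 61 64 63
f 63 65 61
f 62 68 64
f 66 62 65
f 66 68 62
f 64 68 63
f 67 65 63
f 63 68 67
f 67 66 65
f 68 66 67
f 70 69 73
f 70 73 71
f 71 73 74
f 71 74 72
f 73 69 75
f 73 75 74
f 74 75 76
f 74 76 72
f 75 69 77
f 75 77 76
f 76 77 78
f 76 78 72
f 77 69 79
f 77 79 78
f 78 79 80
f 78 80 72
f 79 69 81
f 79 81 80
f 80 81 82
f 80 82 72
f 81 69 83
f 81 83 82
f 82 83 84
f 82 84 72
f 83 69 85
f 83 85 84
f 84 85 86
f 84 86 72
f 85 69 70
f 85 70 86
f 86 70 71
f 86 71 72



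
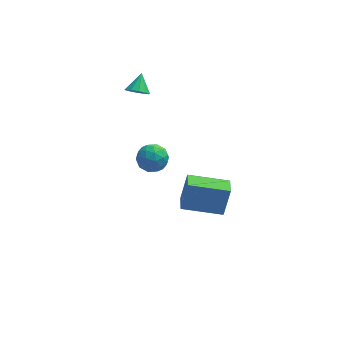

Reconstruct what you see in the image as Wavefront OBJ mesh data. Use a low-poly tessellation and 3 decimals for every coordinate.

v -1.19 3.167 -3.771
v -0.707 3.221 -3.084
v -1.373 1.839 -3.536
v -0.89 1.893 -2.849
v -1.646 2.262 -2.862
v -1.533 3.082 -3.007
v -0.547 1.978 -3.613
v -0.434 2.798 -3.758
v -0.309 2.487 -2.987
v -0.988 2.662 -2.523
v -1.092 2.398 -4.097
v -1.771 2.573 -3.633
v -0.933 3.311 -3.448
v -1.147 1.749 -3.172
v -1.592 1.966 -3.179
v -1.308 1.998 -2.776
v -1.418 3.229 -3.403
v -1.134 3.261 -2.999
v -1.686 2.697 -2.868
v -0.946 1.799 -3.621
v -0.662 1.831 -3.217
v -0.772 3.062 -3.844
v -0.488 3.094 -3.441
v -0.394 2.363 -3.752
v -0.415 2.911 -2.988
v -0.522 2.13 -2.849
v -0.321 2.18 -3.298
v -0.254 2.662 -3.384
v -0.814 3.014 -2.715
v -0.921 2.233 -2.577
v -1.366 2.45 -2.584
v -1.299 2.932 -2.669
v -0.58 2.582 -2.657
v -1.159 2.827 -4.043
v -1.266 2.046 -3.905
v -0.781 2.128 -3.951
v -0.714 2.61 -4.036
v -1.558 2.93 -3.771
v -1.665 2.149 -3.632
v -1.826 2.398 -3.236
v -1.759 2.88 -3.322
v -1.5 2.478 -3.963
v 0.171 -4.257 0.337
v 0.482 -3.94 1.78
v 0.179 -3.379 0.142
v 0.49 -3.061 1.585
v 2.05 -4.359 -0.045
v 2.361 -4.041 1.398
v 2.058 -3.48 -0.24
v 2.369 -3.163 1.203
v -1.707 2.4 2.153
v -1.12 2.238 2.153
v -1.493 3.18 2.807
v -1.171 2.486 1.875
v -1.428 2.702 1.702
v -1.791 2.803 1.702
v -2.123 2.75 1.874
v -2.295 2.563 2.152
v -2.244 2.315 2.431
v -1.987 2.099 2.603
v -1.624 1.998 2.604
v -1.292 2.051 2.432
f 1 38 17
f 38 12 41
f 17 41 6
f 38 41 17
f 1 17 13
f 17 6 18
f 13 18 2
f 17 18 13
f 1 13 22
f 13 2 23
f 22 23 8
f 13 23 22
f 1 22 34
f 22 8 37
f 34 37 11
f 22 37 34
f 1 34 38
f 34 11 42
f 38 42 12
f 34 42 38
f 2 18 29
f 18 6 32
f 29 32 10
f 18 32 29
f 6 41 19
f 41 12 40
f 19 40 5
f 41 40 19
f 12 42 39
f 42 11 35
f 39 35 3
f 42 35 39
f 11 37 36
f 37 8 24
f 36 24 7
f 37 24 36
f 8 23 28
f 23 2 25
f 28 25 9
f 23 25 28
f 4 30 16
f 30 10 31
f 16 31 5
f 30 31 16
f 4 16 14
f 16 5 15
f 14 15 3
f 16 15 14
f 4 14 21
f 14 3 20
f 21 20 7
f 14 20 21
f 4 21 26
f 21 7 27
f 26 27 9
f 21 27 26
f 4 26 30
f 26 9 33
f 30 33 10
f 26 33 30
f 5 31 19
f 31 10 32
f 19 32 6
f 31 32 19
f 3 15 39
f 15 5 40
f 39 40 12
f 15 40 39
f 7 20 36
f 20 3 35
f 36 35 11
f 20 35 36
f 9 27 28
f 27 7 24
f 28 24 8
f 27 24 28
f 10 33 29
f 33 9 25
f 29 25 2
f 33 25 29
f 44 46 43
f 47 44 43
f 43 46 45
f 45 47 43
f 44 50 46
f 48 44 47
f 48 50 44
f 46 50 45
f 49 47 45
f 45 50 49
f 49 48 47
f 50 48 49
f 52 51 54
f 52 54 53
f 54 51 55
f 54 55 53
f 55 51 56
f 55 56 53
f 56 51 57
f 56 57 53
f 57 51 58
f 57 58 53
f 58 51 59
f 58 59 53
f 59 51 60
f 59 60 53
f 60 51 61
f 60 61 53
f 61 51 62
f 61 62 53
f 62 51 52
f 62 52 53



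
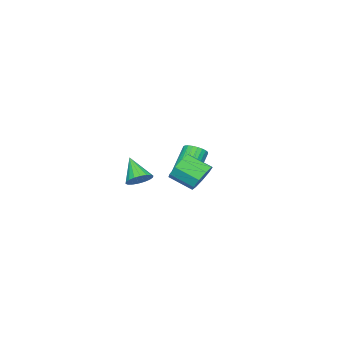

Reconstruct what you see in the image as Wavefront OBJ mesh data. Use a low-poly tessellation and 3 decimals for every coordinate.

v 3.241 3.272 -0.163
v 3.603 3.714 0.44
v 3.901 2.59 1.085
v 3.539 2.148 0.483
v 3.054 3.637 0.559
v 3.351 2.513 1.204
v 2.592 3.389 0.341
v 2.889 2.265 0.986
v 2.434 3.087 -0.113
v 2.731 1.963 0.532
v 2.654 2.871 -0.59
v 2.951 1.747 0.055
v 3.148 2.843 -0.867
v 3.446 1.719 -0.222
v 3.687 3.016 -0.814
v 3.984 1.892 -0.169
v 4.017 3.308 -0.457
v 4.314 2.184 0.189
v 3.984 3.584 0.038
v 4.281 2.46 0.684
v -0.879 -3.33 -3.27
v -0.177 -3.455 -3.073
v -1.381 -4.31 -2.11
v -0.26 -3.195 -2.889
v -0.465 -2.961 -2.78
v -0.752 -2.801 -2.768
v -1.065 -2.745 -2.856
v -1.34 -2.805 -3.026
v -1.525 -2.969 -3.244
v -1.581 -3.204 -3.468
v -1.499 -3.464 -3.652
v -1.293 -3.698 -3.76
v -1.006 -3.858 -3.772
v -0.694 -3.914 -3.684
v -0.418 -3.854 -3.514
v -0.234 -3.69 -3.296
v -2.117 -1.451 -2.888
v -1.649 -1.313 -2.444
v -2.855 -1.451 -1.128
v -3.323 -1.589 -1.572
v -1.736 -1.077 -2.499
v -2.942 -1.215 -1.184
v -1.882 -0.898 -2.614
v -3.088 -1.036 -1.299
v -2.063 -0.804 -2.77
v -3.269 -0.942 -1.455
v -2.253 -0.808 -2.945
v -3.459 -0.946 -1.629
v -2.422 -0.909 -3.11
v -3.628 -1.048 -1.795
v -2.544 -1.094 -3.242
v -3.75 -1.232 -1.927
v -2.601 -1.332 -3.32
v -3.808 -1.471 -2.004
v -2.585 -1.589 -3.332
v -3.791 -1.727 -2.016
v -2.498 -1.825 -3.276
v -3.704 -1.963 -1.961
v -2.352 -2.004 -3.161
v -3.558 -2.142 -1.846
v -2.171 -2.098 -3.005
v -3.377 -2.236 -1.69
v -1.981 -2.094 -2.831
v -3.187 -2.232 -1.515
v -1.812 -1.992 -2.665
v -3.018 -2.131 -1.35
v -1.69 -1.808 -2.533
v -2.896 -1.946 -1.218
v -1.632 -1.569 -2.456
v -2.839 -1.708 -1.14
f 2 1 5
f 2 5 3
f 3 5 6
f 3 6 4
f 5 1 7
f 5 7 6
f 6 7 8
f 6 8 4
f 7 1 9
f 7 9 8
f 8 9 10
f 8 10 4
f 9 1 11
f 9 11 10
f 10 11 12
f 10 12 4
f 11 1 13
f 11 13 12
f 12 13 14
f 12 14 4
f 13 1 15
f 13 15 14
f 14 15 16
f 14 16 4
f 15 1 17
f 15 17 16
f 16 17 18
f 16 18 4
f 17 1 19
f 17 19 18
f 18 19 20
f 18 20 4
f 19 1 2
f 19 2 20
f 20 2 3
f 20 3 4
f 22 21 24
f 22 24 23
f 24 21 25
f 24 25 23
f 25 21 26
f 25 26 23
f 26 21 27
f 26 27 23
f 27 21 28
f 27 28 23
f 28 21 29
f 28 29 23
f 29 21 30
f 29 30 23
f 30 21 31
f 30 31 23
f 31 21 32
f 31 32 23
f 32 21 33
f 32 33 23
f 33 21 34
f 33 34 23
f 34 21 35
f 34 35 23
f 35 21 36
f 35 36 23
f 36 21 22
f 36 22 23
f 38 37 41
f 38 41 39
f 39 41 42
f 39 42 40
f 41 37 43
f 41 43 42
f 42 43 44
f 42 44 40
f 43 37 45
f 43 45 44
f 44 45 46
f 44 46 40
f 45 37 47
f 45 47 46
f 46 47 48
f 46 48 40
f 47 37 49
f 47 49 48
f 48 49 50
f 48 50 40
f 49 37 51
f 49 51 50
f 50 51 52
f 50 52 40
f 51 37 53
f 51 53 52
f 52 53 54
f 52 54 40
f 53 37 55
f 53 55 54
f 54 55 56
f 54 56 40
f 55 37 57
f 55 57 56
f 56 57 58
f 56 58 40
f 57 37 59
f 57 59 58
f 58 59 60
f 58 60 40
f 59 37 61
f 59 61 60
f 60 61 62
f 60 62 40
f 61 37 63
f 61 63 62
f 62 63 64
f 62 64 40
f 63 37 65
f 63 65 64
f 64 65 66
f 64 66 40
f 65 37 67
f 65 67 66
f 66 67 68
f 66 68 40
f 67 37 69
f 67 69 68
f 68 69 70
f 68 70 40
f 69 37 38
f 69 38 70
f 70 38 39
f 70 39 40



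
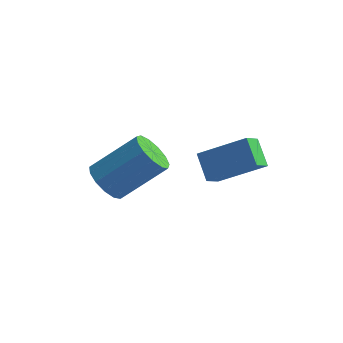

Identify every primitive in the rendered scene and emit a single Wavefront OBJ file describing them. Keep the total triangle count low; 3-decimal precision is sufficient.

v -1.476 1.307 0.684
v -1.528 0.611 1.151
v 0.084 1.886 1.719
v 0.032 1.19 2.186
v -0.772 0.75 -0.066
v -0.824 0.054 0.401
v 0.788 1.329 0.969
v 0.736 0.633 1.436
v -4.146 -0.998 -0.292
v -3.665 -0.726 -0.937
v -2.433 0.331 0.426
v -2.914 0.058 1.072
v -4.01 -0.399 -0.879
v -2.778 0.658 0.484
v -4.399 -0.262 -0.634
v -3.166 0.794 0.729
v -4.707 -0.359 -0.28
v -3.474 0.697 1.083
v -4.837 -0.659 0.07
v -3.604 0.398 1.433
v -4.748 -1.067 0.305
v -3.515 -0.01 1.668
v -4.468 -1.452 0.351
v -3.235 -0.396 1.714
v -4.086 -1.694 0.193
v -2.853 -0.637 1.556
v -3.723 -1.715 -0.119
v -2.49 -0.658 1.244
v -3.494 -1.508 -0.486
v -2.262 -0.451 0.877
v -3.473 -1.14 -0.791
v -2.24 -0.083 0.572
f 2 4 1
f 5 2 1
f 1 4 3
f 3 5 1
f 2 8 4
f 6 2 5
f 6 8 2
f 4 8 3
f 7 5 3
f 3 8 7
f 7 6 5
f 8 6 7
f 10 9 13
f 10 13 11
f 11 13 14
f 11 14 12
f 13 9 15
f 13 15 14
f 14 15 16
f 14 16 12
f 15 9 17
f 15 17 16
f 16 17 18
f 16 18 12
f 17 9 19
f 17 19 18
f 18 19 20
f 18 20 12
f 19 9 21
f 19 21 20
f 20 21 22
f 20 22 12
f 21 9 23
f 21 23 22
f 22 23 24
f 22 24 12
f 23 9 25
f 23 25 24
f 24 25 26
f 24 26 12
f 25 9 27
f 25 27 26
f 26 27 28
f 26 28 12
f 27 9 29
f 27 29 28
f 28 29 30
f 28 30 12
f 29 9 31
f 29 31 30
f 30 31 32
f 30 32 12
f 31 9 10
f 31 10 32
f 32 10 11
f 32 11 12



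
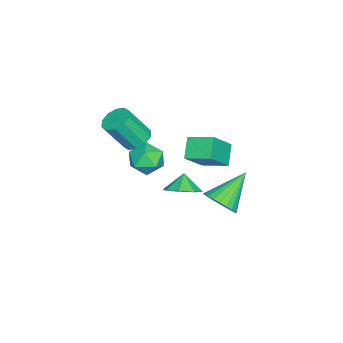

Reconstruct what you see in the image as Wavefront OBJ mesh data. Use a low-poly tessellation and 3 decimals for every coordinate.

v -0.334 -2.792 -0.475
v 0.422 -3.003 -0.827
v 0.95 -3.959 0.884
v 0.194 -3.748 1.235
v 0.479 -2.534 -0.583
v 1.008 -3.491 1.128
v 0.226 -2.164 -0.297
v 0.754 -3.12 1.413
v -0.241 -2.034 -0.08
v 0.287 -2.99 1.631
v -0.744 -2.193 -0.014
v -0.216 -3.149 1.697
v -1.09 -2.581 -0.124
v -0.562 -3.537 1.587
v -1.148 -3.049 -0.368
v -0.619 -4.006 1.343
v -0.894 -3.42 -0.653
v -0.366 -4.376 1.057
v -0.427 -3.55 -0.871
v 0.101 -4.506 0.84
v 0.076 -3.391 -0.937
v 0.604 -4.347 0.774
v -3.241 -0.077 -2.467
v -1.991 -0.647 -1.069
v -3.088 1.385 -2.008
v -1.838 0.815 -0.61
v -2.202 0.085 -3.33
v -0.952 -0.485 -1.932
v -2.049 1.547 -2.871
v -0.799 0.977 -1.473
v -0.985 -2.533 -3.838
v -0.565 -3.03 -2.972
v -2.535 -2.43 -3.028
v -2.115 -2.927 -2.162
v -1.802 -1.921 -2.414
v -0.844 -1.985 -2.915
v -2.256 -3.475 -3.085
v -1.298 -3.539 -3.586
v -1.351 -3.612 -2.507
v -1.07 -2.651 -2.092
v -2.03 -2.809 -3.908
v -1.749 -1.848 -3.493
v 1.077 0.089 -2.731
v 1.751 -0.574 -2.347
v 0.463 -0.049 -1.889
v 1.893 0.16 -2.123
v 1.557 0.852 -2.255
v 0.94 1.097 -2.665
v 0.403 0.752 -3.114
v 0.26 0.017 -3.338
v 0.596 -0.675 -3.206
v 1.213 -0.92 -2.796
v 4.376 2.984 -0.225
v 4.946 2.839 0.533
v 2.844 3.816 1.085
v 5.046 3.185 0.431
v 5.045 3.5 0.23
v 4.942 3.737 -0.041
v 4.752 3.86 -0.34
v 4.505 3.849 -0.622
v 4.239 3.706 -0.843
v 3.993 3.454 -0.97
v 3.805 3.13 -0.984
v 3.705 2.784 -0.882
v 3.706 2.468 -0.68
v 3.809 2.231 -0.409
v 3.999 2.109 -0.11
v 4.246 2.12 0.171
v 4.512 2.262 0.393
v 4.758 2.515 0.52
f 2 1 5
f 2 5 3
f 3 5 6
f 3 6 4
f 5 1 7
f 5 7 6
f 6 7 8
f 6 8 4
f 7 1 9
f 7 9 8
f 8 9 10
f 8 10 4
f 9 1 11
f 9 11 10
f 10 11 12
f 10 12 4
f 11 1 13
f 11 13 12
f 12 13 14
f 12 14 4
f 13 1 15
f 13 15 14
f 14 15 16
f 14 16 4
f 15 1 17
f 15 17 16
f 16 17 18
f 16 18 4
f 17 1 19
f 17 19 18
f 18 19 20
f 18 20 4
f 19 1 21
f 19 21 20
f 20 21 22
f 20 22 4
f 21 1 2
f 21 2 22
f 22 2 3
f 22 3 4
f 24 26 23
f 27 24 23
f 23 26 25
f 25 27 23
f 24 30 26
f 28 24 27
f 28 30 24
f 26 30 25
f 29 27 25
f 25 30 29
f 29 28 27
f 30 28 29
f 31 42 36
f 31 36 32
f 31 32 38
f 31 38 41
f 31 41 42
f 32 36 40
f 36 42 35
f 42 41 33
f 41 38 37
f 38 32 39
f 34 40 35
f 34 35 33
f 34 33 37
f 34 37 39
f 34 39 40
f 35 40 36
f 33 35 42
f 37 33 41
f 39 37 38
f 40 39 32
f 44 43 46
f 44 46 45
f 46 43 47
f 46 47 45
f 47 43 48
f 47 48 45
f 48 43 49
f 48 49 45
f 49 43 50
f 49 50 45
f 50 43 51
f 50 51 45
f 51 43 52
f 51 52 45
f 52 43 44
f 52 44 45
f 54 53 56
f 54 56 55
f 56 53 57
f 56 57 55
f 57 53 58
f 57 58 55
f 58 53 59
f 58 59 55
f 59 53 60
f 59 60 55
f 60 53 61
f 60 61 55
f 61 53 62
f 61 62 55
f 62 53 63
f 62 63 55
f 63 53 64
f 63 64 55
f 64 53 65
f 64 65 55
f 65 53 66
f 65 66 55
f 66 53 67
f 66 67 55
f 67 53 68
f 67 68 55
f 68 53 69
f 68 69 55
f 69 53 70
f 69 70 55
f 70 53 54
f 70 54 55



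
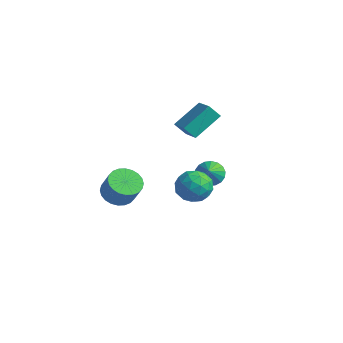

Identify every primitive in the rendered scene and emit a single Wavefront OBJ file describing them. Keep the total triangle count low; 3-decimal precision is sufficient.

v -2.51 2.141 -0.574
v -2.232 3.653 0.454
v -2.048 2.508 -1.24
v -1.77 4.021 -0.212
v -1.29 1.559 -0.048
v -1.012 3.072 0.98
v -0.828 1.927 -0.714
v -0.55 3.439 0.314
v -1.151 -3.153 -2.343
v -0.462 -2.727 -2.713
v 0.2 -2.822 -1.586
v -0.489 -3.247 -1.217
v -0.644 -2.462 -2.583
v 0.018 -2.556 -1.457
v -0.904 -2.301 -2.417
v -0.241 -2.396 -1.291
v -1.201 -2.27 -2.24
v -0.538 -2.365 -1.114
v -1.49 -2.374 -2.079
v -0.828 -2.468 -0.952
v -1.728 -2.596 -1.957
v -1.066 -2.69 -0.831
v -1.878 -2.903 -1.895
v -1.216 -2.997 -0.768
v -1.917 -3.248 -1.901
v -1.255 -3.342 -0.774
v -1.84 -3.578 -1.974
v -1.178 -3.673 -0.847
v -1.658 -3.844 -2.103
v -0.996 -3.938 -0.977
v -1.399 -4.004 -2.269
v -0.736 -4.099 -1.143
v -1.102 -4.035 -2.446
v -0.439 -4.13 -1.32
v -0.812 -3.932 -2.608
v -0.15 -4.026 -1.481
v -0.574 -3.71 -2.729
v 0.088 -3.804 -1.603
v -0.424 -3.403 -2.792
v 0.238 -3.497 -1.665
v -0.385 -3.058 -2.786
v 0.277 -3.152 -1.659
v -0.601 2.749 -3.65
v 0.074 2.854 -4.026
v -0.019 2.011 -2.81
v 0.073 3.114 -3.796
v -0.062 3.302 -3.537
v -0.304 3.38 -3.301
v -0.605 3.333 -3.133
v -0.904 3.171 -3.068
v -1.144 2.925 -3.118
v -1.276 2.644 -3.274
v -1.275 2.384 -3.504
v -1.14 2.196 -3.762
v -0.898 2.118 -3.999
v -0.597 2.164 -4.166
v -0.297 2.327 -4.231
v -0.058 2.573 -4.181
v 0.09 -0.147 -2.484
v 0.72 0.333 -3.109
v 1.36 -0.653 -1.591
v 1.99 -0.173 -2.216
v 1.377 0.356 -1.614
v 0.592 0.669 -2.166
v 1.488 -0.989 -2.534
v 0.703 -0.676 -3.086
v 1.585 -0.188 -3.14
v 1.516 0.644 -2.572
v 0.564 -0.964 -2.128
v 0.495 -0.132 -1.56
v 0.293 0.137 -2.875
v 1.787 -0.457 -1.825
v 1.426 -0.146 -1.471
v 1.797 0.136 -1.839
v 0.218 0.335 -2.321
v 0.589 0.617 -2.688
v 0.975 0.631 -1.809
v 1.491 -0.937 -2.012
v 1.862 -0.655 -2.379
v 0.283 -0.456 -2.861
v 0.654 -0.174 -3.229
v 1.105 -0.951 -2.891
v 1.172 0.113 -3.261
v 1.919 -0.184 -2.736
v 1.624 -0.663 -2.922
v 1.162 -0.48 -3.247
v 1.132 0.602 -2.927
v 1.878 0.305 -2.401
v 1.518 0.616 -2.048
v 1.056 0.8 -2.372
v 1.64 0.296 -2.945
v 0.202 -0.625 -2.299
v 0.948 -0.922 -1.773
v 1.024 -1.12 -2.328
v 0.562 -0.936 -2.652
v 0.161 -0.136 -1.964
v 0.908 -0.433 -1.439
v 0.918 0.16 -1.453
v 0.456 0.343 -1.778
v 0.44 -0.616 -1.755
f 2 4 1
f 5 2 1
f 1 4 3
f 3 5 1
f 2 8 4
f 6 2 5
f 6 8 2
f 4 8 3
f 7 5 3
f 3 8 7
f 7 6 5
f 8 6 7
f 10 9 13
f 10 13 11
f 11 13 14
f 11 14 12
f 13 9 15
f 13 15 14
f 14 15 16
f 14 16 12
f 15 9 17
f 15 17 16
f 16 17 18
f 16 18 12
f 17 9 19
f 17 19 18
f 18 19 20
f 18 20 12
f 19 9 21
f 19 21 20
f 20 21 22
f 20 22 12
f 21 9 23
f 21 23 22
f 22 23 24
f 22 24 12
f 23 9 25
f 23 25 24
f 24 25 26
f 24 26 12
f 25 9 27
f 25 27 26
f 26 27 28
f 26 28 12
f 27 9 29
f 27 29 28
f 28 29 30
f 28 30 12
f 29 9 31
f 29 31 30
f 30 31 32
f 30 32 12
f 31 9 33
f 31 33 32
f 32 33 34
f 32 34 12
f 33 9 35
f 33 35 34
f 34 35 36
f 34 36 12
f 35 9 37
f 35 37 36
f 36 37 38
f 36 38 12
f 37 9 39
f 37 39 38
f 38 39 40
f 38 40 12
f 39 9 41
f 39 41 40
f 40 41 42
f 40 42 12
f 41 9 10
f 41 10 42
f 42 10 11
f 42 11 12
f 44 43 46
f 44 46 45
f 46 43 47
f 46 47 45
f 47 43 48
f 47 48 45
f 48 43 49
f 48 49 45
f 49 43 50
f 49 50 45
f 50 43 51
f 50 51 45
f 51 43 52
f 51 52 45
f 52 43 53
f 52 53 45
f 53 43 54
f 53 54 45
f 54 43 55
f 54 55 45
f 55 43 56
f 55 56 45
f 56 43 57
f 56 57 45
f 57 43 58
f 57 58 45
f 58 43 44
f 58 44 45
f 59 96 75
f 96 70 99
f 75 99 64
f 96 99 75
f 59 75 71
f 75 64 76
f 71 76 60
f 75 76 71
f 59 71 80
f 71 60 81
f 80 81 66
f 71 81 80
f 59 80 92
f 80 66 95
f 92 95 69
f 80 95 92
f 59 92 96
f 92 69 100
f 96 100 70
f 92 100 96
f 60 76 87
f 76 64 90
f 87 90 68
f 76 90 87
f 64 99 77
f 99 70 98
f 77 98 63
f 99 98 77
f 70 100 97
f 100 69 93
f 97 93 61
f 100 93 97
f 69 95 94
f 95 66 82
f 94 82 65
f 95 82 94
f 66 81 86
f 81 60 83
f 86 83 67
f 81 83 86
f 62 88 74
f 88 68 89
f 74 89 63
f 88 89 74
f 62 74 72
f 74 63 73
f 72 73 61
f 74 73 72
f 62 72 79
f 72 61 78
f 79 78 65
f 72 78 79
f 62 79 84
f 79 65 85
f 84 85 67
f 79 85 84
f 62 84 88
f 84 67 91
f 88 91 68
f 84 91 88
f 63 89 77
f 89 68 90
f 77 90 64
f 89 90 77
f 61 73 97
f 73 63 98
f 97 98 70
f 73 98 97
f 65 78 94
f 78 61 93
f 94 93 69
f 78 93 94
f 67 85 86
f 85 65 82
f 86 82 66
f 85 82 86
f 68 91 87
f 91 67 83
f 87 83 60
f 91 83 87



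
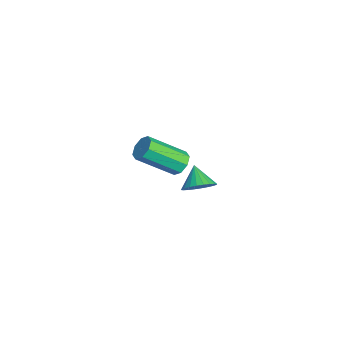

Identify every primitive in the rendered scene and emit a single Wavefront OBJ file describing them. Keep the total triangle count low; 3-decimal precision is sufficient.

v -0.647 -0.74 -3.992
v -0.263 -0.374 -3.521
v -1.413 -0.82 -3.308
v -0.4 -0.17 -3.65
v -0.574 -0.053 -3.831
v -0.759 -0.041 -4.036
v -0.927 -0.135 -4.235
v -1.053 -0.321 -4.397
v -1.117 -0.571 -4.498
v -1.109 -0.847 -4.521
v -1.032 -1.107 -4.464
v -0.895 -1.311 -4.335
v -0.721 -1.428 -4.154
v -0.536 -1.44 -3.949
v -0.367 -1.346 -3.75
v -0.242 -1.16 -3.588
v -0.178 -0.91 -3.487
v -0.185 -0.634 -3.464
v 2.416 -1.908 0.203
v 2.95 -1.957 0.134
v 2.957 -3.342 1.188
v 2.424 -3.292 1.257
v 2.854 -1.714 0.454
v 2.861 -3.099 1.508
v 2.501 -1.584 0.627
v 2.509 -2.969 1.681
v 2.099 -1.644 0.552
v 2.107 -3.029 1.606
v 1.883 -1.858 0.272
v 1.89 -3.243 1.326
v 1.979 -2.101 -0.048
v 1.986 -3.486 1.006
v 2.331 -2.231 -0.221
v 2.339 -3.616 0.833
v 2.733 -2.171 -0.146
v 2.741 -3.556 0.908
f 2 1 4
f 2 4 3
f 4 1 5
f 4 5 3
f 5 1 6
f 5 6 3
f 6 1 7
f 6 7 3
f 7 1 8
f 7 8 3
f 8 1 9
f 8 9 3
f 9 1 10
f 9 10 3
f 10 1 11
f 10 11 3
f 11 1 12
f 11 12 3
f 12 1 13
f 12 13 3
f 13 1 14
f 13 14 3
f 14 1 15
f 14 15 3
f 15 1 16
f 15 16 3
f 16 1 17
f 16 17 3
f 17 1 18
f 17 18 3
f 18 1 2
f 18 2 3
f 20 19 23
f 20 23 21
f 21 23 24
f 21 24 22
f 23 19 25
f 23 25 24
f 24 25 26
f 24 26 22
f 25 19 27
f 25 27 26
f 26 27 28
f 26 28 22
f 27 19 29
f 27 29 28
f 28 29 30
f 28 30 22
f 29 19 31
f 29 31 30
f 30 31 32
f 30 32 22
f 31 19 33
f 31 33 32
f 32 33 34
f 32 34 22
f 33 19 35
f 33 35 34
f 34 35 36
f 34 36 22
f 35 19 20
f 35 20 36
f 36 20 21
f 36 21 22



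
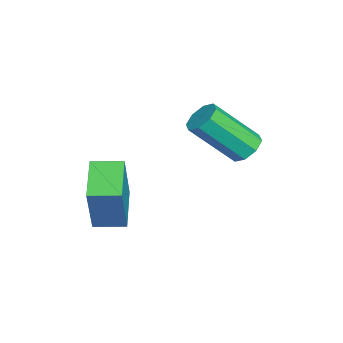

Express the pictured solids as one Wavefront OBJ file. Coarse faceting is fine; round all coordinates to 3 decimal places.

v -4.053 0.726 -1.74
v -3.406 0.694 -1.868
v -3.181 -0.758 -0.368
v -3.827 -0.726 -0.24
v -3.517 1.04 -1.517
v -3.291 -0.412 -0.016
v -3.942 1.202 -1.296
v -3.716 -0.25 0.204
v -4.432 1.085 -1.336
v -4.206 -0.367 0.164
v -4.699 0.758 -1.612
v -4.474 -0.694 -0.112
v -4.589 0.412 -1.964
v -4.363 -1.04 -0.463
v -4.164 0.25 -2.184
v -3.938 -1.202 -0.684
v -3.674 0.367 -2.144
v -3.448 -1.085 -0.644
v -2.671 -3.942 -3.187
v -1.884 -3.992 -1.273
v -2.714 -2.874 -3.142
v -1.928 -2.924 -1.228
v -1.192 -3.856 -3.792
v -0.406 -3.906 -1.878
v -1.236 -2.788 -3.747
v -0.449 -2.838 -1.833
f 2 1 5
f 2 5 3
f 3 5 6
f 3 6 4
f 5 1 7
f 5 7 6
f 6 7 8
f 6 8 4
f 7 1 9
f 7 9 8
f 8 9 10
f 8 10 4
f 9 1 11
f 9 11 10
f 10 11 12
f 10 12 4
f 11 1 13
f 11 13 12
f 12 13 14
f 12 14 4
f 13 1 15
f 13 15 14
f 14 15 16
f 14 16 4
f 15 1 17
f 15 17 16
f 16 17 18
f 16 18 4
f 17 1 2
f 17 2 18
f 18 2 3
f 18 3 4
f 20 22 19
f 23 20 19
f 19 22 21
f 21 23 19
f 20 26 22
f 24 20 23
f 24 26 20
f 22 26 21
f 25 23 21
f 21 26 25
f 25 24 23
f 26 24 25



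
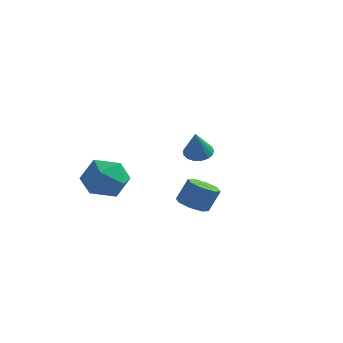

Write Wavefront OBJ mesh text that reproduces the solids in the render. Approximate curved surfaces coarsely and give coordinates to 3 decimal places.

v 3.55 -1.976 2.427
v 3.876 -1.49 2.63
v 3.81 -2.664 3.653
v 3.6 -1.433 2.721
v 3.312 -1.5 2.745
v 3.078 -1.676 2.695
v 2.953 -1.921 2.585
v 2.964 -2.179 2.438
v 3.109 -2.39 2.288
v 3.356 -2.506 2.171
v 3.646 -2.501 2.112
v 3.915 -2.376 2.125
v 4.1 -2.159 2.207
v 4.159 -1.9 2.34
v 4.078 -1.659 2.493
v 0.22 3.218 -3.069
v 0.913 3.442 -3.376
v 1.292 3.827 -2.238
v 0.6 3.602 -1.931
v 0.5 3.884 -3.388
v 0.88 4.269 -2.25
v -0.076 3.936 -3.213
v 0.304 4.32 -2.075
v -0.479 3.567 -2.954
v -0.099 3.952 -1.816
v -0.472 2.993 -2.762
v -0.093 3.378 -1.624
v -0.06 2.551 -2.75
v 0.32 2.936 -1.612
v 0.516 2.5 -2.925
v 0.896 2.884 -1.787
v 0.919 2.868 -3.184
v 1.299 3.253 -2.046
v -1.736 -0.342 -0.978
v -0.702 -0.333 -0.438
v -2.138 -2.007 -0.182
v -1.104 -1.998 0.358
v -1.932 -1.239 0.672
v -1.684 -0.21 0.181
v -1.156 -2.13 -0.801
v -0.908 -1.101 -1.292
v -0.343 -1.439 -0.328
v -0.823 -0.888 0.582
v -2.017 -1.452 -1.202
v -2.497 -0.901 -0.292
f 2 1 4
f 2 4 3
f 4 1 5
f 4 5 3
f 5 1 6
f 5 6 3
f 6 1 7
f 6 7 3
f 7 1 8
f 7 8 3
f 8 1 9
f 8 9 3
f 9 1 10
f 9 10 3
f 10 1 11
f 10 11 3
f 11 1 12
f 11 12 3
f 12 1 13
f 12 13 3
f 13 1 14
f 13 14 3
f 14 1 15
f 14 15 3
f 15 1 2
f 15 2 3
f 17 16 20
f 17 20 18
f 18 20 21
f 18 21 19
f 20 16 22
f 20 22 21
f 21 22 23
f 21 23 19
f 22 16 24
f 22 24 23
f 23 24 25
f 23 25 19
f 24 16 26
f 24 26 25
f 25 26 27
f 25 27 19
f 26 16 28
f 26 28 27
f 27 28 29
f 27 29 19
f 28 16 30
f 28 30 29
f 29 30 31
f 29 31 19
f 30 16 32
f 30 32 31
f 31 32 33
f 31 33 19
f 32 16 17
f 32 17 33
f 33 17 18
f 33 18 19
f 34 45 39
f 34 39 35
f 34 35 41
f 34 41 44
f 34 44 45
f 35 39 43
f 39 45 38
f 45 44 36
f 44 41 40
f 41 35 42
f 37 43 38
f 37 38 36
f 37 36 40
f 37 40 42
f 37 42 43
f 38 43 39
f 36 38 45
f 40 36 44
f 42 40 41
f 43 42 35



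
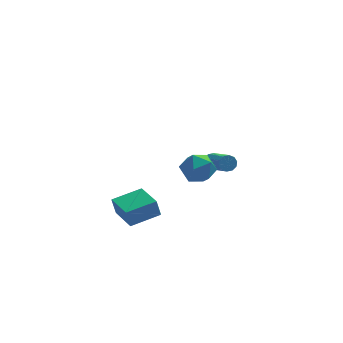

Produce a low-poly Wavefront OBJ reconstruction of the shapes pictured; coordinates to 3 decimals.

v 2.669 3.837 -3.717
v 3.164 3.884 -4.034
v 3.906 2.11 -3.14
v 3.411 2.063 -2.823
v 3.214 4.063 -3.721
v 3.956 2.289 -2.827
v 3.056 4.155 -3.405
v 3.798 2.382 -2.512
v 2.75 4.126 -3.209
v 3.492 2.353 -2.315
v 2.413 3.987 -3.207
v 3.155 2.213 -2.313
v 2.174 3.79 -3.4
v 2.916 2.016 -2.506
v 2.124 3.611 -3.713
v 2.866 1.837 -2.819
v 2.282 3.518 -4.028
v 3.024 1.745 -3.135
v 2.588 3.547 -4.225
v 3.33 1.774 -3.331
v 2.925 3.687 -4.227
v 3.667 1.913 -3.333
v -2.387 -5.139 -3.127
v -2.62 -5.184 -2.032
v -3.124 -3.368 -3.211
v -3.357 -3.413 -2.117
v -0.723 -4.427 -2.743
v -0.956 -4.472 -1.649
v -1.46 -2.656 -2.828
v -1.693 -2.701 -1.733
v 0.287 -3.695 0.563
v 0.646 -3.168 -0.351
v 1.994 -4.012 1.051
v 2.353 -3.485 0.137
v 1.862 -2.909 0.955
v 0.807 -2.713 0.653
v 1.833 -4.467 0.047
v 0.778 -4.271 -0.255
v 1.602 -3.645 -0.67
v 1.62 -2.683 -0.109
v 1.02 -4.497 0.809
v 1.038 -3.535 1.37
f 2 1 5
f 2 5 3
f 3 5 6
f 3 6 4
f 5 1 7
f 5 7 6
f 6 7 8
f 6 8 4
f 7 1 9
f 7 9 8
f 8 9 10
f 8 10 4
f 9 1 11
f 9 11 10
f 10 11 12
f 10 12 4
f 11 1 13
f 11 13 12
f 12 13 14
f 12 14 4
f 13 1 15
f 13 15 14
f 14 15 16
f 14 16 4
f 15 1 17
f 15 17 16
f 16 17 18
f 16 18 4
f 17 1 19
f 17 19 18
f 18 19 20
f 18 20 4
f 19 1 21
f 19 21 20
f 20 21 22
f 20 22 4
f 21 1 2
f 21 2 22
f 22 2 3
f 22 3 4
f 24 26 23
f 27 24 23
f 23 26 25
f 25 27 23
f 24 30 26
f 28 24 27
f 28 30 24
f 26 30 25
f 29 27 25
f 25 30 29
f 29 28 27
f 30 28 29
f 31 42 36
f 31 36 32
f 31 32 38
f 31 38 41
f 31 41 42
f 32 36 40
f 36 42 35
f 42 41 33
f 41 38 37
f 38 32 39
f 34 40 35
f 34 35 33
f 34 33 37
f 34 37 39
f 34 39 40
f 35 40 36
f 33 35 42
f 37 33 41
f 39 37 38
f 40 39 32



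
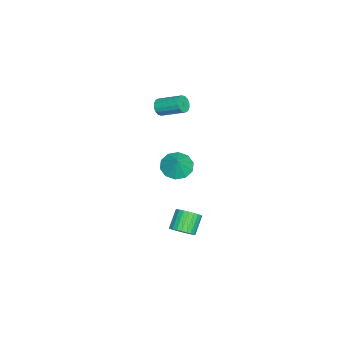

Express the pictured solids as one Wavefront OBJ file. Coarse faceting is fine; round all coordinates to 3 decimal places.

v -3.343 0.552 0.153
v -3.088 0.299 0.582
v -2.862 1.676 1.257
v -3.117 1.928 0.827
v -2.877 0.357 0.393
v -2.65 1.734 1.068
v -2.79 0.467 0.139
v -2.563 1.844 0.814
v -2.852 0.6 -0.111
v -2.625 1.976 0.564
v -3.045 0.72 -0.291
v -2.818 2.096 0.384
v -3.318 0.795 -0.351
v -3.091 2.171 0.324
v -3.598 0.804 -0.277
v -3.372 2.181 0.398
v -3.81 0.746 -0.088
v -3.583 2.123 0.587
v -3.897 0.636 0.166
v -3.67 2.013 0.841
v -3.835 0.504 0.416
v -3.608 1.88 1.091
v -3.642 0.384 0.596
v -3.415 1.76 1.271
v -3.369 0.309 0.656
v -3.142 1.685 1.331
v 4.353 3.686 -3.333
v 4.687 4.238 -3.088
v 3.821 4.386 -2.242
v 3.487 3.834 -2.487
v 4.526 4.351 -3.272
v 3.66 4.499 -2.426
v 4.339 4.363 -3.466
v 3.473 4.511 -2.619
v 4.154 4.272 -3.639
v 3.288 4.42 -2.792
v 3.999 4.092 -3.765
v 3.134 4.239 -2.919
v 3.899 3.85 -3.826
v 3.033 3.997 -2.98
v 3.867 3.583 -3.812
v 3.001 3.73 -2.965
v 3.909 3.331 -3.725
v 3.044 3.479 -2.878
v 4.019 3.134 -3.578
v 3.153 3.282 -2.732
v 4.18 3.021 -3.394
v 3.314 3.169 -2.548
v 4.367 3.009 -3.201
v 3.501 3.157 -2.354
v 4.552 3.1 -3.028
v 3.686 3.248 -2.181
v 4.706 3.281 -2.901
v 3.841 3.428 -2.055
v 4.807 3.523 -2.84
v 3.941 3.67 -1.994
v 4.839 3.79 -2.855
v 3.973 3.937 -2.008
v 4.796 4.041 -2.942
v 3.931 4.189 -2.095
v -2.462 1.713 -3.831
v -1.75 1.257 -4.217
v -1.838 1.907 -2.909
v -1.707 1.811 -4.364
v -1.952 2.328 -4.307
v -2.393 2.609 -4.067
v -2.86 2.548 -3.738
v -3.175 2.168 -3.444
v -3.218 1.614 -3.297
v -2.972 1.098 -3.355
v -2.532 0.816 -3.594
v -2.065 0.877 -3.923
f 2 1 5
f 2 5 3
f 3 5 6
f 3 6 4
f 5 1 7
f 5 7 6
f 6 7 8
f 6 8 4
f 7 1 9
f 7 9 8
f 8 9 10
f 8 10 4
f 9 1 11
f 9 11 10
f 10 11 12
f 10 12 4
f 11 1 13
f 11 13 12
f 12 13 14
f 12 14 4
f 13 1 15
f 13 15 14
f 14 15 16
f 14 16 4
f 15 1 17
f 15 17 16
f 16 17 18
f 16 18 4
f 17 1 19
f 17 19 18
f 18 19 20
f 18 20 4
f 19 1 21
f 19 21 20
f 20 21 22
f 20 22 4
f 21 1 23
f 21 23 22
f 22 23 24
f 22 24 4
f 23 1 25
f 23 25 24
f 24 25 26
f 24 26 4
f 25 1 2
f 25 2 26
f 26 2 3
f 26 3 4
f 28 27 31
f 28 31 29
f 29 31 32
f 29 32 30
f 31 27 33
f 31 33 32
f 32 33 34
f 32 34 30
f 33 27 35
f 33 35 34
f 34 35 36
f 34 36 30
f 35 27 37
f 35 37 36
f 36 37 38
f 36 38 30
f 37 27 39
f 37 39 38
f 38 39 40
f 38 40 30
f 39 27 41
f 39 41 40
f 40 41 42
f 40 42 30
f 41 27 43
f 41 43 42
f 42 43 44
f 42 44 30
f 43 27 45
f 43 45 44
f 44 45 46
f 44 46 30
f 45 27 47
f 45 47 46
f 46 47 48
f 46 48 30
f 47 27 49
f 47 49 48
f 48 49 50
f 48 50 30
f 49 27 51
f 49 51 50
f 50 51 52
f 50 52 30
f 51 27 53
f 51 53 52
f 52 53 54
f 52 54 30
f 53 27 55
f 53 55 54
f 54 55 56
f 54 56 30
f 55 27 57
f 55 57 56
f 56 57 58
f 56 58 30
f 57 27 59
f 57 59 58
f 58 59 60
f 58 60 30
f 59 27 28
f 59 28 60
f 60 28 29
f 60 29 30
f 62 61 64
f 62 64 63
f 64 61 65
f 64 65 63
f 65 61 66
f 65 66 63
f 66 61 67
f 66 67 63
f 67 61 68
f 67 68 63
f 68 61 69
f 68 69 63
f 69 61 70
f 69 70 63
f 70 61 71
f 70 71 63
f 71 61 72
f 71 72 63
f 72 61 62
f 72 62 63



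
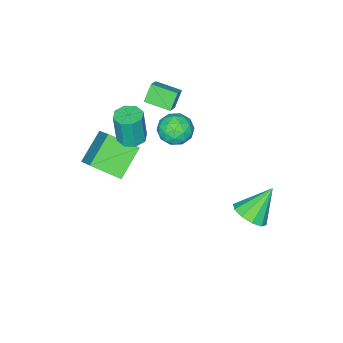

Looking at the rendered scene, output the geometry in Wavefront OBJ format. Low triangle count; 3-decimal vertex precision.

v -2.985 -3.156 0.22
v -2.355 -2.927 -0.493
v -1.845 -3.953 0.973
v -1.215 -3.724 0.26
v -1.545 -3.028 0.863
v -2.25 -2.536 0.397
v -1.95 -4.344 0.083
v -2.655 -3.852 -0.383
v -1.715 -3.662 -0.577
v -1.465 -2.849 -0.095
v -2.735 -4.031 0.575
v -2.485 -3.218 1.057
v -2.771 -2.972 -0.203
v -1.429 -3.908 0.683
v -1.624 -3.499 1.037
v -1.254 -3.365 0.618
v -2.709 -2.741 0.32
v -2.338 -2.607 -0.098
v -1.862 -2.666 0.698
v -1.862 -4.273 0.578
v -1.491 -4.139 0.16
v -2.946 -3.515 -0.138
v -2.576 -3.381 -0.557
v -2.338 -4.214 -0.218
v -2.024 -3.269 -0.671
v -1.354 -3.737 -0.228
v -1.786 -4.102 -0.333
v -2.2 -3.812 -0.606
v -1.877 -2.791 -0.388
v -1.207 -3.259 0.055
v -1.401 -2.85 0.409
v -1.815 -2.561 0.135
v -1.501 -3.223 -0.437
v -2.993 -3.621 0.425
v -2.323 -4.089 0.868
v -2.385 -4.319 0.345
v -2.799 -4.03 0.071
v -2.846 -3.143 0.708
v -2.176 -3.611 1.151
v -2 -3.068 1.086
v -2.414 -2.778 0.813
v -2.699 -3.657 0.917
v -1.421 -4.106 4.211
v -0.782 -3.809 4.669
v -1.875 -2.828 4.016
v -1.236 -2.531 4.473
v -0.824 -4.029 3.327
v -0.185 -3.732 3.784
v -1.278 -2.751 3.131
v -0.639 -2.454 3.589
v 1.588 -2.878 2.918
v 1.979 -2.262 2.931
v 2.082 -2.365 4.715
v 1.692 -2.982 4.702
v 1.429 -2.167 2.969
v 1.533 -2.271 4.753
v 0.973 -2.49 2.976
v 1.077 -2.593 4.76
v 0.877 -3.039 2.95
v 0.981 -3.143 4.734
v 1.198 -3.495 2.905
v 1.301 -3.598 4.689
v 1.747 -3.589 2.867
v 1.851 -3.693 4.651
v 2.203 -3.267 2.86
v 2.307 -3.37 4.644
v 2.299 -2.717 2.886
v 2.403 -2.821 4.67
v 0.715 -3.841 0.945
v 1.543 -2.425 2.366
v 2.236 -3.611 -0.17
v 3.063 -2.195 1.25
v 1.497 -5.105 1.75
v 2.324 -3.689 3.17
v 3.017 -4.875 0.634
v 3.845 -3.459 2.055
v -1.496 1.902 -2.472
v -0.727 2.022 -1.877
v -2.704 2.278 -0.988
v -0.86 2.56 -2.121
v -1.236 2.847 -2.5
v -1.712 2.772 -2.868
v -2.105 2.366 -3.085
v -2.265 1.782 -3.067
v -2.132 1.244 -2.823
v -1.756 0.958 -2.444
v -1.281 1.032 -2.076
v -0.888 1.439 -1.86
f 1 38 17
f 38 12 41
f 17 41 6
f 38 41 17
f 1 17 13
f 17 6 18
f 13 18 2
f 17 18 13
f 1 13 22
f 13 2 23
f 22 23 8
f 13 23 22
f 1 22 34
f 22 8 37
f 34 37 11
f 22 37 34
f 1 34 38
f 34 11 42
f 38 42 12
f 34 42 38
f 2 18 29
f 18 6 32
f 29 32 10
f 18 32 29
f 6 41 19
f 41 12 40
f 19 40 5
f 41 40 19
f 12 42 39
f 42 11 35
f 39 35 3
f 42 35 39
f 11 37 36
f 37 8 24
f 36 24 7
f 37 24 36
f 8 23 28
f 23 2 25
f 28 25 9
f 23 25 28
f 4 30 16
f 30 10 31
f 16 31 5
f 30 31 16
f 4 16 14
f 16 5 15
f 14 15 3
f 16 15 14
f 4 14 21
f 14 3 20
f 21 20 7
f 14 20 21
f 4 21 26
f 21 7 27
f 26 27 9
f 21 27 26
f 4 26 30
f 26 9 33
f 30 33 10
f 26 33 30
f 5 31 19
f 31 10 32
f 19 32 6
f 31 32 19
f 3 15 39
f 15 5 40
f 39 40 12
f 15 40 39
f 7 20 36
f 20 3 35
f 36 35 11
f 20 35 36
f 9 27 28
f 27 7 24
f 28 24 8
f 27 24 28
f 10 33 29
f 33 9 25
f 29 25 2
f 33 25 29
f 44 46 43
f 47 44 43
f 43 46 45
f 45 47 43
f 44 50 46
f 48 44 47
f 48 50 44
f 46 50 45
f 49 47 45
f 45 50 49
f 49 48 47
f 50 48 49
f 52 51 55
f 52 55 53
f 53 55 56
f 53 56 54
f 55 51 57
f 55 57 56
f 56 57 58
f 56 58 54
f 57 51 59
f 57 59 58
f 58 59 60
f 58 60 54
f 59 51 61
f 59 61 60
f 60 61 62
f 60 62 54
f 61 51 63
f 61 63 62
f 62 63 64
f 62 64 54
f 63 51 65
f 63 65 64
f 64 65 66
f 64 66 54
f 65 51 67
f 65 67 66
f 66 67 68
f 66 68 54
f 67 51 52
f 67 52 68
f 68 52 53
f 68 53 54
f 70 72 69
f 73 70 69
f 69 72 71
f 71 73 69
f 70 76 72
f 74 70 73
f 74 76 70
f 72 76 71
f 75 73 71
f 71 76 75
f 75 74 73
f 76 74 75
f 78 77 80
f 78 80 79
f 80 77 81
f 80 81 79
f 81 77 82
f 81 82 79
f 82 77 83
f 82 83 79
f 83 77 84
f 83 84 79
f 84 77 85
f 84 85 79
f 85 77 86
f 85 86 79
f 86 77 87
f 86 87 79
f 87 77 88
f 87 88 79
f 88 77 78
f 88 78 79

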